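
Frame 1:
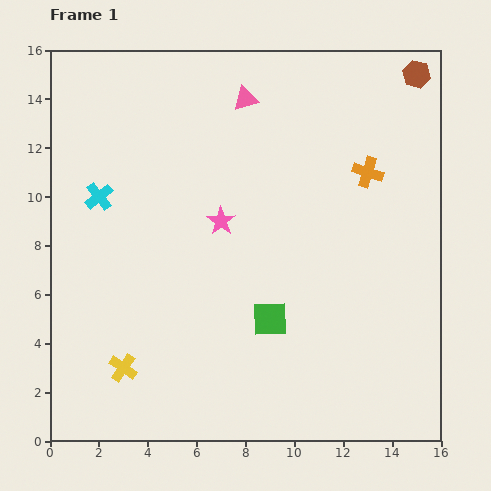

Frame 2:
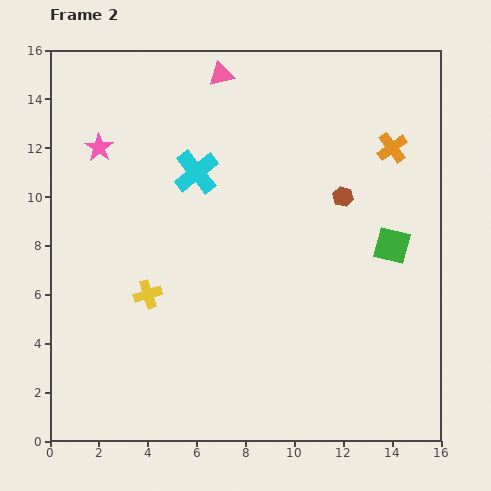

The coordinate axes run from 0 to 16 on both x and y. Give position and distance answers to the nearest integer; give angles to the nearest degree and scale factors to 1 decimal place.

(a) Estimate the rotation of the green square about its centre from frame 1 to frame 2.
16° clockwise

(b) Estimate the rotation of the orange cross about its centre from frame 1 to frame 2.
36° clockwise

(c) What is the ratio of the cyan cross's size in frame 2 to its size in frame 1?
1.6×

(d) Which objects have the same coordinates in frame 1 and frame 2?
none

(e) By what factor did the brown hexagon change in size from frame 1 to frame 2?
0.7×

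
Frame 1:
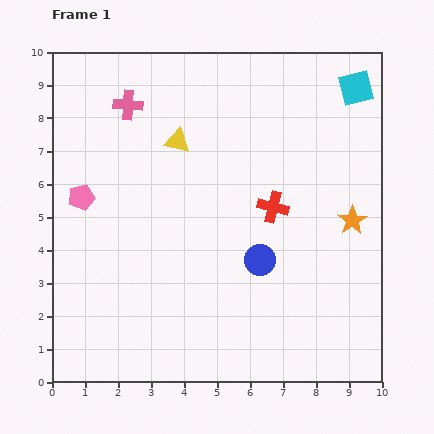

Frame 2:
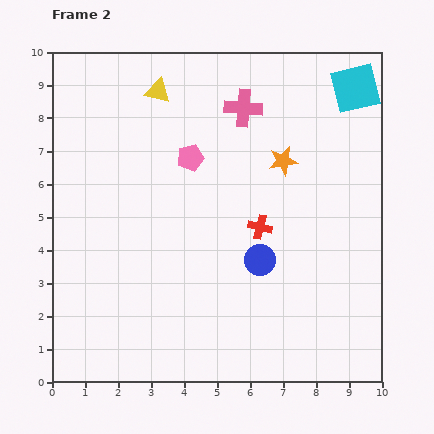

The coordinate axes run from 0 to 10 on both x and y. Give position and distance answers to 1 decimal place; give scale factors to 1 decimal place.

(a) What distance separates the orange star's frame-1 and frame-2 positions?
2.8

The orange star moved from (9.1, 4.9) to (7.0, 6.7), a distance of √(2.1² + 1.8²) ≈ 2.8.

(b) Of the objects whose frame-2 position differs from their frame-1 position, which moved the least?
the red cross

(moved 0.7)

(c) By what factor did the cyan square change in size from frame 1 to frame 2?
1.4×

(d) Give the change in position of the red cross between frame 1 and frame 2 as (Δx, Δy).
(-0.4, -0.6)

The red cross was at (6.7, 5.3) in frame 1 and (6.3, 4.7) in frame 2.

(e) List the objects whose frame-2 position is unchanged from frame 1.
the cyan square, the blue circle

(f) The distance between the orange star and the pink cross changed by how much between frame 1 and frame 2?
-5.6

Distance in frame 1: 7.6. Distance in frame 2: 2.0.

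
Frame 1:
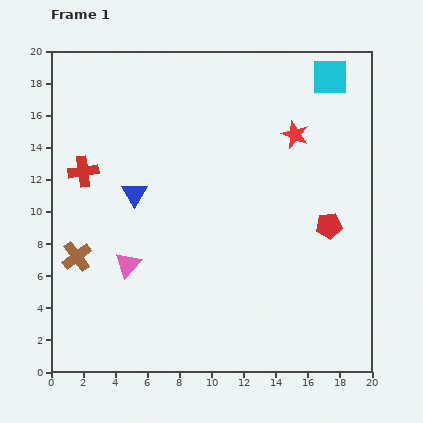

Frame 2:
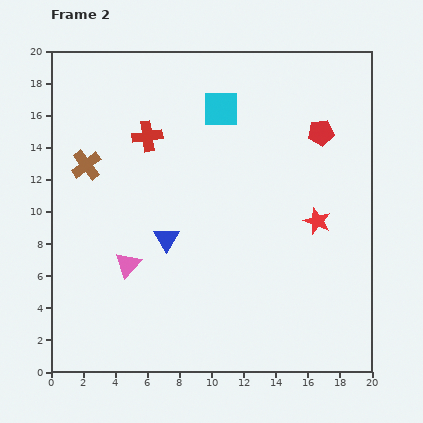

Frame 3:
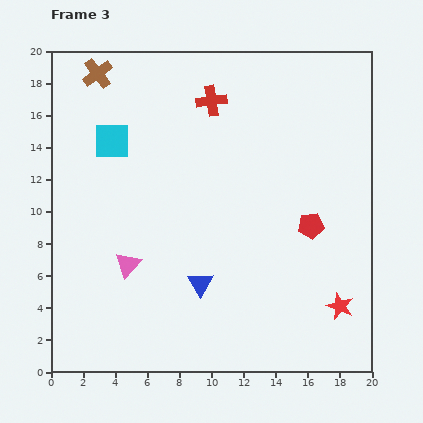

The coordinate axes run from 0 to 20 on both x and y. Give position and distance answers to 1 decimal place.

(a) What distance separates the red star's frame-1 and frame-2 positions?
5.6

The red star moved from (15.2, 14.8) to (16.6, 9.4), a distance of √(1.4² + 5.4²) ≈ 5.6.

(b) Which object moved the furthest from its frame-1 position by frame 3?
the cyan square

(moved 14.2; next 11.5)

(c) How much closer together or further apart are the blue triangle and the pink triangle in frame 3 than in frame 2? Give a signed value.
+1.8

Distance in frame 2: 2.9. Distance in frame 3: 4.7.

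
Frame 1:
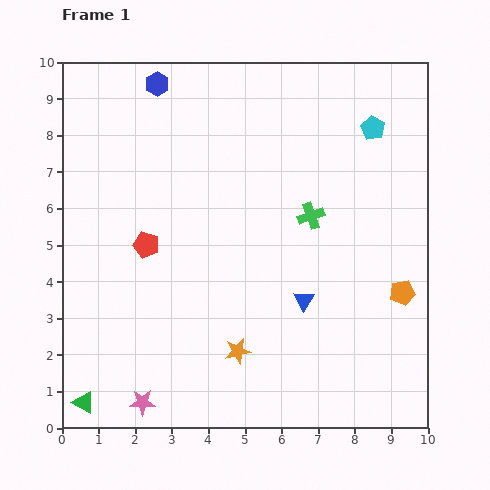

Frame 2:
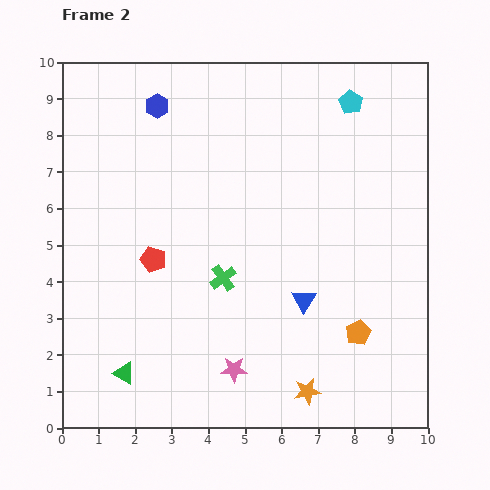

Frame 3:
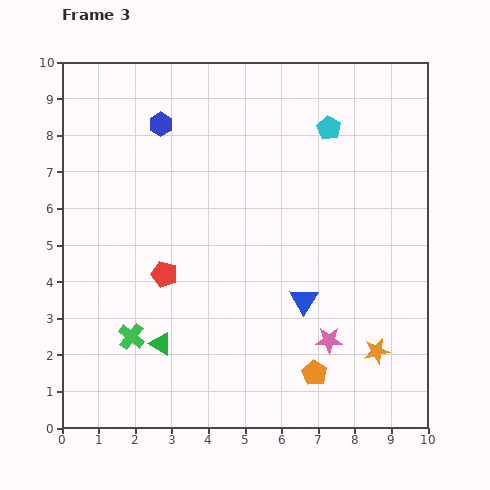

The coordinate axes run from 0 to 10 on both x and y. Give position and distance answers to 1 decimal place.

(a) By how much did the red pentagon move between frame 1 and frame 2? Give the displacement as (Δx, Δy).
(0.2, -0.4)

The red pentagon was at (2.3, 5.0) in frame 1 and (2.5, 4.6) in frame 2.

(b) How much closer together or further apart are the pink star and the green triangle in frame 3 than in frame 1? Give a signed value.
+3.0

Distance in frame 1: 1.6. Distance in frame 3: 4.6.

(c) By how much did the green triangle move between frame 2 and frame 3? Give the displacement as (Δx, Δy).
(1.0, 0.8)

The green triangle was at (1.7, 1.5) in frame 2 and (2.7, 2.3) in frame 3.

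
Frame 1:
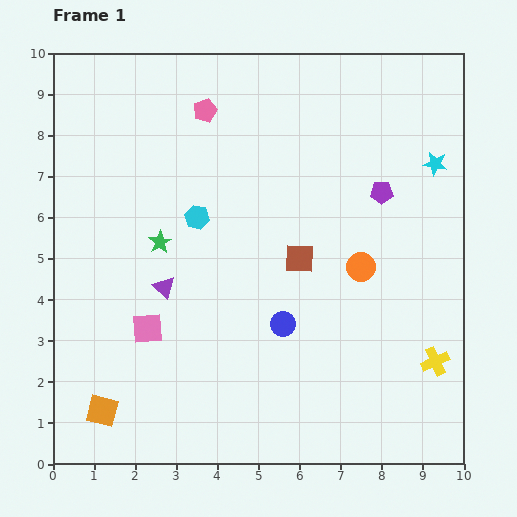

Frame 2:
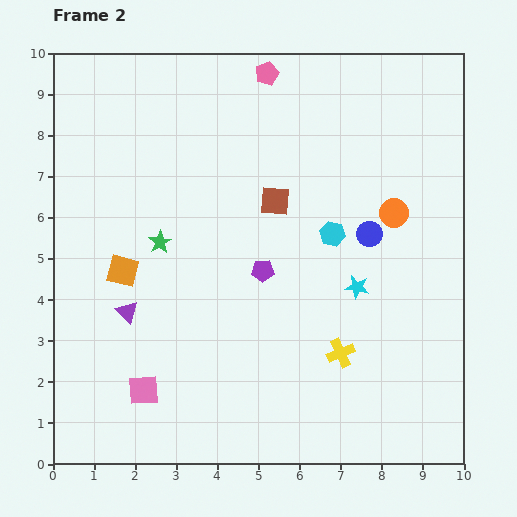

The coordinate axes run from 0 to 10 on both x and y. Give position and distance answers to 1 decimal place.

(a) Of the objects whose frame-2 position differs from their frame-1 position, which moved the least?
the purple triangle

(moved 1.1)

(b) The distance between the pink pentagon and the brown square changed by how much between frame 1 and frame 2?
-1.2

Distance in frame 1: 4.3. Distance in frame 2: 3.1.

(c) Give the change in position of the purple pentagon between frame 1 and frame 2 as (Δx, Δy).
(-2.9, -1.9)

The purple pentagon was at (8.0, 6.6) in frame 1 and (5.1, 4.7) in frame 2.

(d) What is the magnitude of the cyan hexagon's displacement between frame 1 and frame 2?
3.3

The cyan hexagon moved from (3.5, 6.0) to (6.8, 5.6), a distance of √(3.3² + 0.4²) ≈ 3.3.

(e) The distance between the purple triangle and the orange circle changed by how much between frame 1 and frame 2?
+2.1

Distance in frame 1: 4.8. Distance in frame 2: 6.9.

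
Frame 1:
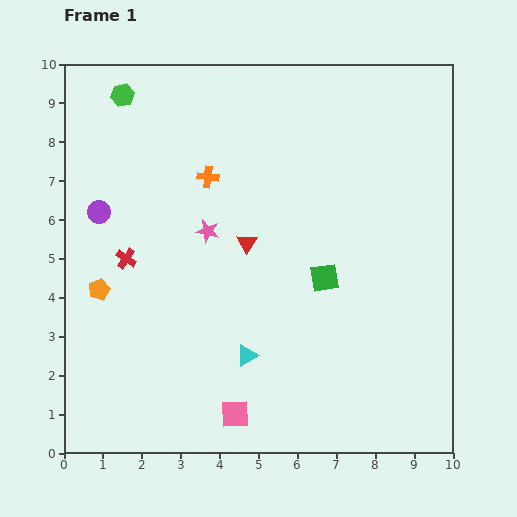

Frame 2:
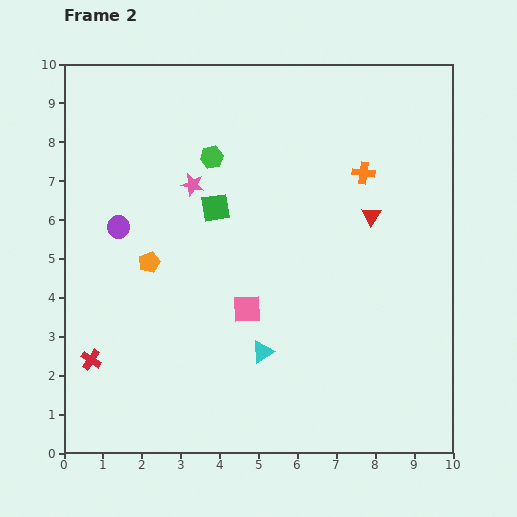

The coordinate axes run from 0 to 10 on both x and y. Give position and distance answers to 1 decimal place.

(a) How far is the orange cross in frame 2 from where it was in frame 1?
4.0

The orange cross moved from (3.7, 7.1) to (7.7, 7.2), a distance of √(4.0² + 0.1²) ≈ 4.0.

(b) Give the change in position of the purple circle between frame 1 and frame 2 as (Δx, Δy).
(0.5, -0.4)

The purple circle was at (0.9, 6.2) in frame 1 and (1.4, 5.8) in frame 2.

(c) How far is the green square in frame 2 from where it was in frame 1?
3.3

The green square moved from (6.7, 4.5) to (3.9, 6.3), a distance of √(2.8² + 1.8²) ≈ 3.3.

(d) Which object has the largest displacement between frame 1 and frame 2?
the orange cross

(moved 4.0; next 3.3)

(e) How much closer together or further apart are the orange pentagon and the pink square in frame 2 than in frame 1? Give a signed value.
-1.9

Distance in frame 1: 4.7. Distance in frame 2: 2.8.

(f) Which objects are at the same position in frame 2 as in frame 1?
none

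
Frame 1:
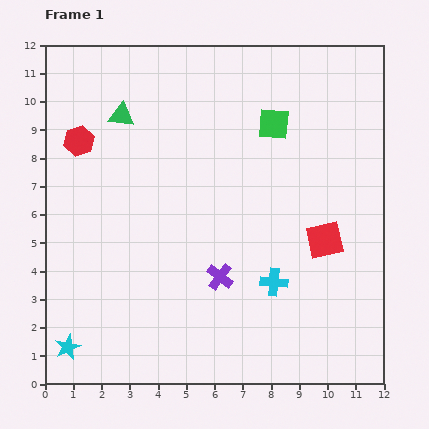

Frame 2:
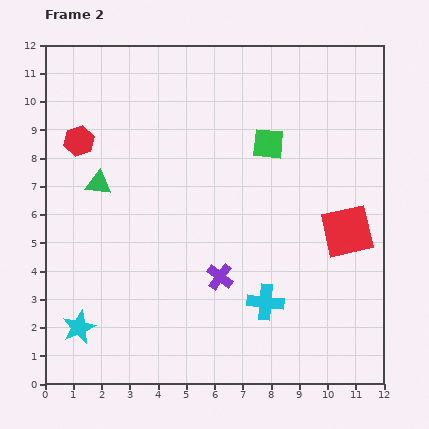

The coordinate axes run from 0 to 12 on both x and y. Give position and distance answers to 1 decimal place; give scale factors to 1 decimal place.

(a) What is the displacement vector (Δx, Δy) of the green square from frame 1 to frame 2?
(-0.2, -0.7)

The green square was at (8.1, 9.2) in frame 1 and (7.9, 8.5) in frame 2.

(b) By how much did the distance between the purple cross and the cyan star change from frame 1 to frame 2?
-0.7

Distance in frame 1: 6.0. Distance in frame 2: 5.3.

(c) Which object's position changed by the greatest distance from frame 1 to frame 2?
the green triangle

(moved 2.5; next 0.9)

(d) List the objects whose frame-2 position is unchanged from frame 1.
the red hexagon, the purple cross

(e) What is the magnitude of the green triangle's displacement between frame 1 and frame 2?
2.5

The green triangle moved from (2.7, 9.5) to (1.9, 7.1), a distance of √(0.8² + 2.4²) ≈ 2.5.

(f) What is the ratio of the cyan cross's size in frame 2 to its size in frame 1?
1.3×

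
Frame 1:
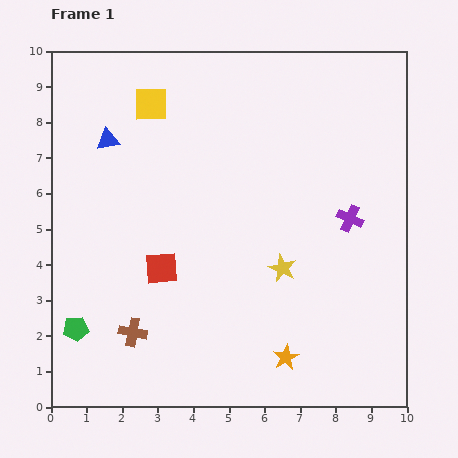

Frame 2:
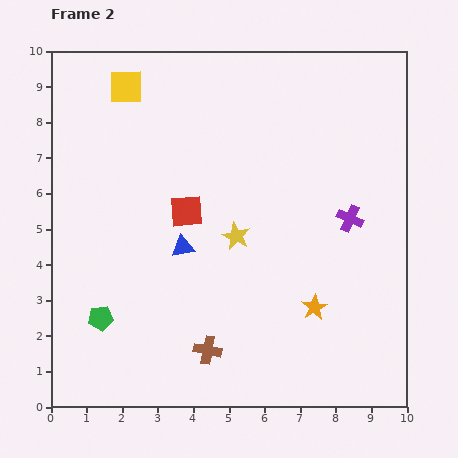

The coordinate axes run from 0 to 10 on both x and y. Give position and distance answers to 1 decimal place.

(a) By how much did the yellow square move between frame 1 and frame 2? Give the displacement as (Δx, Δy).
(-0.7, 0.5)

The yellow square was at (2.8, 8.5) in frame 1 and (2.1, 9.0) in frame 2.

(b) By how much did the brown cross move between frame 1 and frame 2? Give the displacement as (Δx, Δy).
(2.1, -0.5)

The brown cross was at (2.3, 2.1) in frame 1 and (4.4, 1.6) in frame 2.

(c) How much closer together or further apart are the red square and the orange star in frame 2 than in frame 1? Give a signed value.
+0.2

Distance in frame 1: 4.3. Distance in frame 2: 4.5.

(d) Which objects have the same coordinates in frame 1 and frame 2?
the purple cross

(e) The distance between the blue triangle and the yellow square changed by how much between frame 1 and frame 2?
+3.2

Distance in frame 1: 1.6. Distance in frame 2: 4.8.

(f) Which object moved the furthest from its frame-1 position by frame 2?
the blue triangle

(moved 3.7; next 2.2)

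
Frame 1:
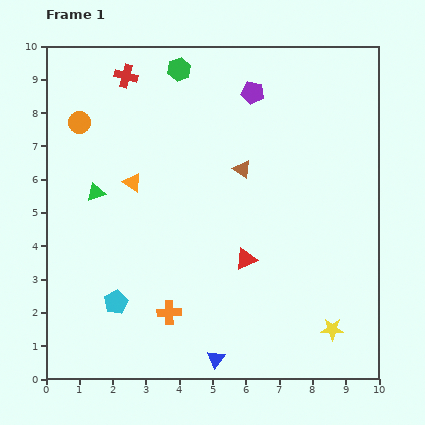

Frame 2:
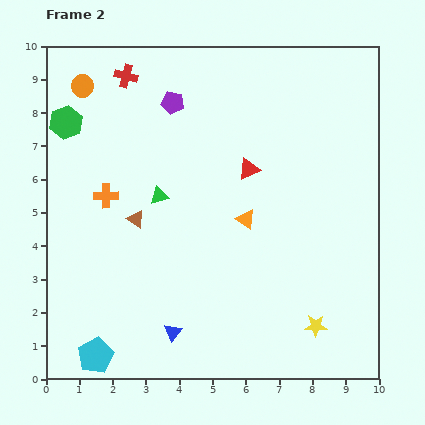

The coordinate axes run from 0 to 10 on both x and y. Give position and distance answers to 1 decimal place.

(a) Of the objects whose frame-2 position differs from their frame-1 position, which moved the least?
the yellow star

(moved 0.5)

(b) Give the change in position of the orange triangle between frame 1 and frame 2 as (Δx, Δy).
(3.4, -1.1)

The orange triangle was at (2.6, 5.9) in frame 1 and (6.0, 4.8) in frame 2.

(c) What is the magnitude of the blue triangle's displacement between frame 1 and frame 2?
1.5

The blue triangle moved from (5.1, 0.6) to (3.8, 1.4), a distance of √(1.3² + 0.8²) ≈ 1.5.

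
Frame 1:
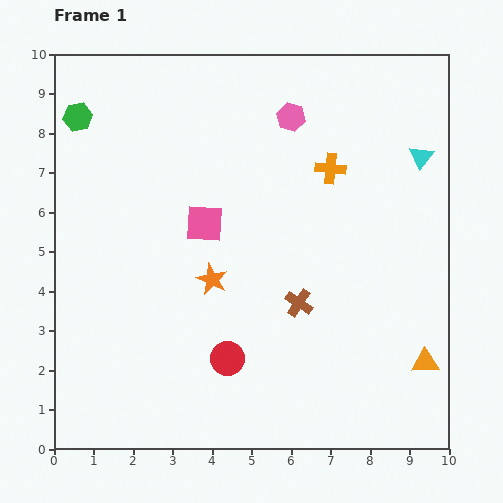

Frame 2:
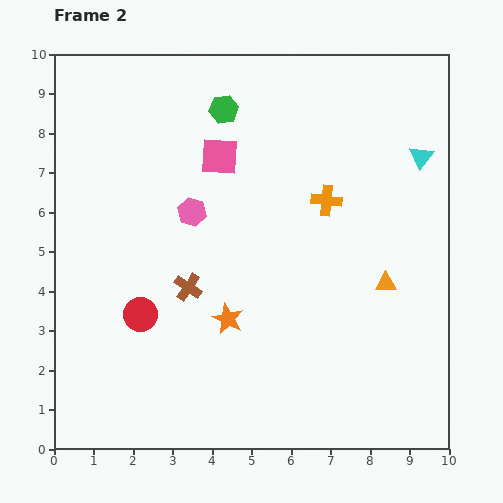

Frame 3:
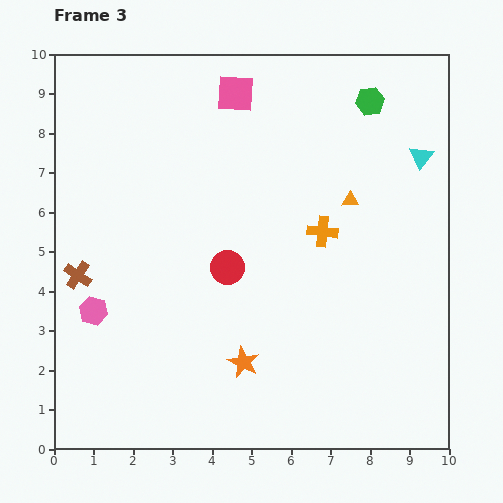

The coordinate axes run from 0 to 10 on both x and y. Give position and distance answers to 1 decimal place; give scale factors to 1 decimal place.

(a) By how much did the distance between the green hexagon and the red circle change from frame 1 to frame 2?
-1.6

Distance in frame 1: 7.2. Distance in frame 2: 5.6.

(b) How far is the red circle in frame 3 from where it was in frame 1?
2.3

The red circle moved from (4.4, 2.3) to (4.4, 4.6), a distance of √(0.0² + 2.3²) ≈ 2.3.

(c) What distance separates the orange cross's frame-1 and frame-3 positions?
1.6

The orange cross moved from (7.0, 7.1) to (6.8, 5.5), a distance of √(0.2² + 1.6²) ≈ 1.6.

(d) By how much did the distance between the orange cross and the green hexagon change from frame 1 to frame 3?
-3.0

Distance in frame 1: 6.5. Distance in frame 3: 3.5.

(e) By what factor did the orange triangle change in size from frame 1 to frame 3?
0.6×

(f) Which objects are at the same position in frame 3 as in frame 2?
the cyan triangle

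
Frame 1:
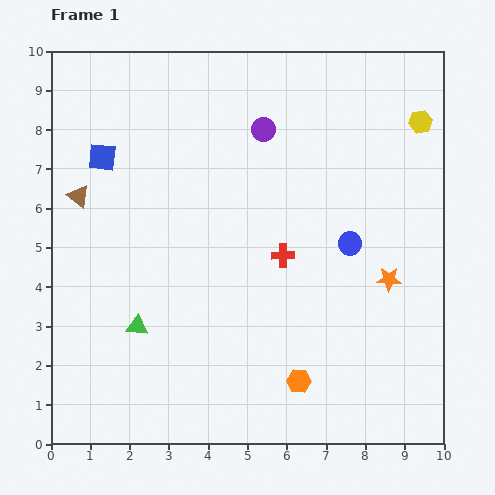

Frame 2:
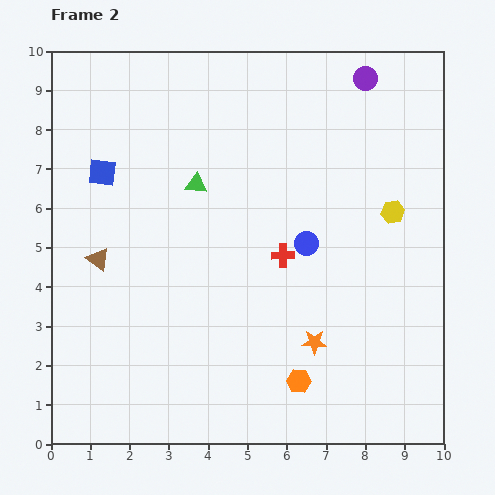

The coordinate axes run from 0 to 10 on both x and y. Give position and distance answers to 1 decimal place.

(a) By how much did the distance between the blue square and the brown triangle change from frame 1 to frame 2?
+1.0

Distance in frame 1: 1.2. Distance in frame 2: 2.2.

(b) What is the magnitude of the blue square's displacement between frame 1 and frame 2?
0.4

The blue square moved from (1.3, 7.3) to (1.3, 6.9), a distance of √(0.0² + 0.4²) ≈ 0.4.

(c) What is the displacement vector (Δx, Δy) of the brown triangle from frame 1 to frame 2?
(0.5, -1.6)

The brown triangle was at (0.7, 6.3) in frame 1 and (1.2, 4.7) in frame 2.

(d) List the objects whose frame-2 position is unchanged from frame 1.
the red cross, the orange hexagon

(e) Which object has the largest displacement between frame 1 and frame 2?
the green triangle

(moved 3.9; next 2.9)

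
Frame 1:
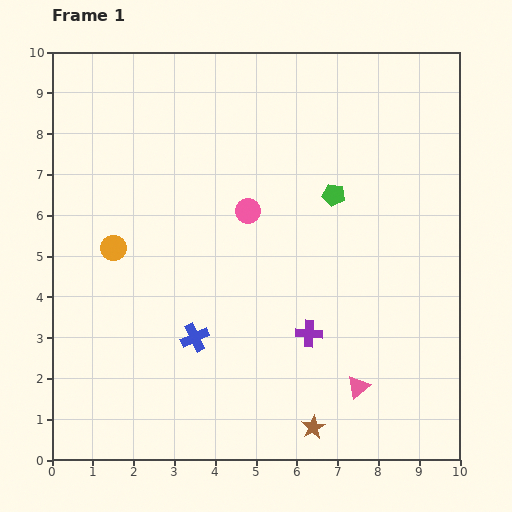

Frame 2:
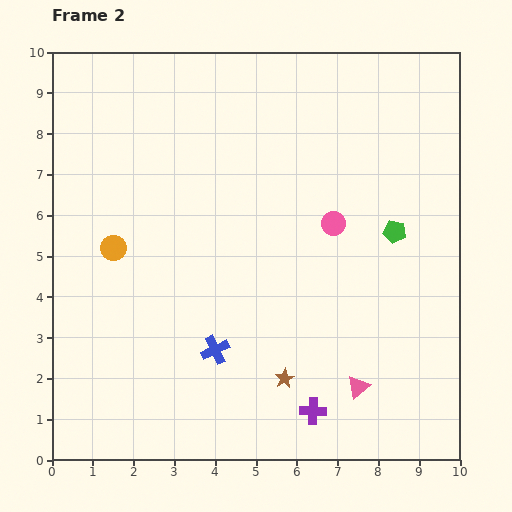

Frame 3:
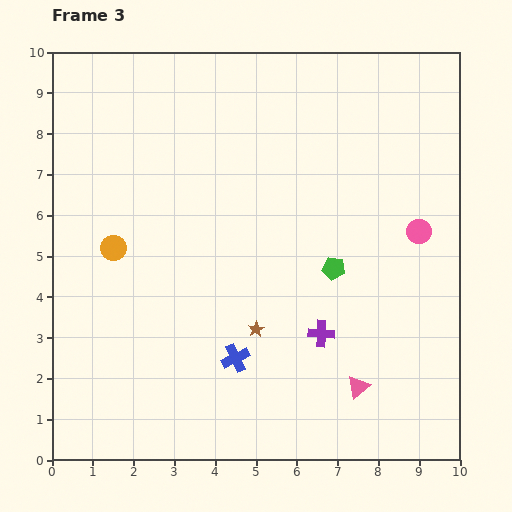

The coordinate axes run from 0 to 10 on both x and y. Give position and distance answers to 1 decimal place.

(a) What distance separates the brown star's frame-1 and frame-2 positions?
1.4

The brown star moved from (6.4, 0.8) to (5.7, 2.0), a distance of √(0.7² + 1.2²) ≈ 1.4.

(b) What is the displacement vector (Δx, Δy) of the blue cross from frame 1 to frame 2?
(0.5, -0.3)

The blue cross was at (3.5, 3.0) in frame 1 and (4.0, 2.7) in frame 2.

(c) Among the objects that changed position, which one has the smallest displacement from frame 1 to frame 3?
the purple cross

(moved 0.3)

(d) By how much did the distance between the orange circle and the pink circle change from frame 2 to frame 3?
+2.1

Distance in frame 2: 5.4. Distance in frame 3: 7.5.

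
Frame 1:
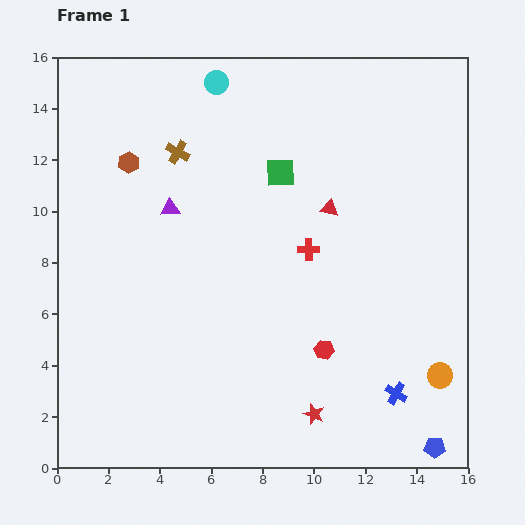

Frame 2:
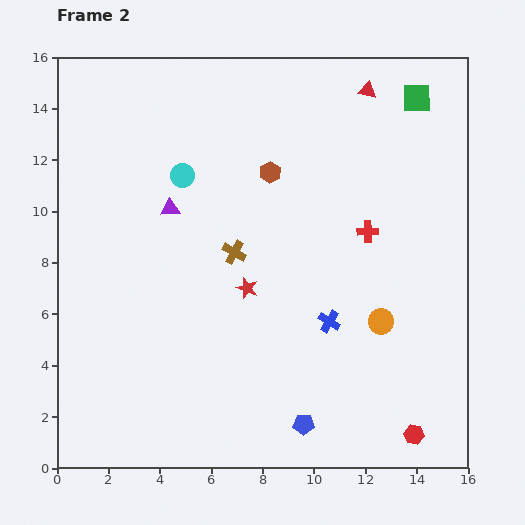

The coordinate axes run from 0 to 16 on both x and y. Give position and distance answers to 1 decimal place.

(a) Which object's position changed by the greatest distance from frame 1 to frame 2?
the green square

(moved 6.0; next 5.5)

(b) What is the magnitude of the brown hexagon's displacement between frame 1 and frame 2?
5.5

The brown hexagon moved from (2.8, 11.9) to (8.3, 11.5), a distance of √(5.5² + 0.4²) ≈ 5.5.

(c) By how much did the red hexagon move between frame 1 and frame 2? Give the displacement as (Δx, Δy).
(3.5, -3.3)

The red hexagon was at (10.4, 4.6) in frame 1 and (13.9, 1.3) in frame 2.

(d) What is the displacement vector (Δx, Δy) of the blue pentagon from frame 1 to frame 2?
(-5.1, 0.9)

The blue pentagon was at (14.7, 0.8) in frame 1 and (9.6, 1.7) in frame 2.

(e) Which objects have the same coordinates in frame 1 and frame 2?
the purple triangle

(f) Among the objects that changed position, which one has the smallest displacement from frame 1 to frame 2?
the red cross

(moved 2.4)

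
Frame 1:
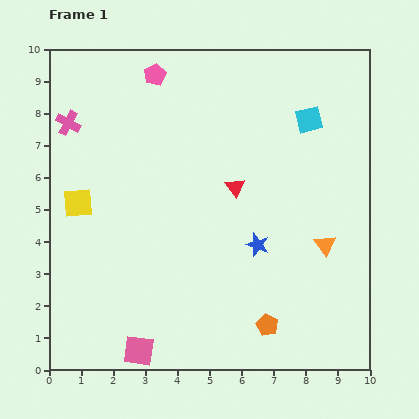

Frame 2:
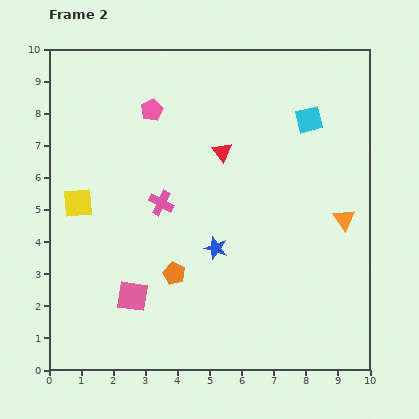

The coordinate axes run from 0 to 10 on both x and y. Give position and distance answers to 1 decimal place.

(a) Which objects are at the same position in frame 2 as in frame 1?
the cyan square, the yellow square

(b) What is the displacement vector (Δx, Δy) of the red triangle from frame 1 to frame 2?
(-0.4, 1.1)

The red triangle was at (5.8, 5.7) in frame 1 and (5.4, 6.8) in frame 2.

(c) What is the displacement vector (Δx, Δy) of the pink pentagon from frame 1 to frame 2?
(-0.1, -1.1)

The pink pentagon was at (3.3, 9.2) in frame 1 and (3.2, 8.1) in frame 2.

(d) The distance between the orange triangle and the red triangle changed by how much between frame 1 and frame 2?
+1.0

Distance in frame 1: 3.3. Distance in frame 2: 4.3.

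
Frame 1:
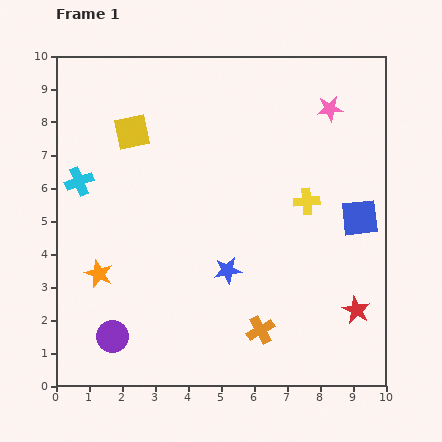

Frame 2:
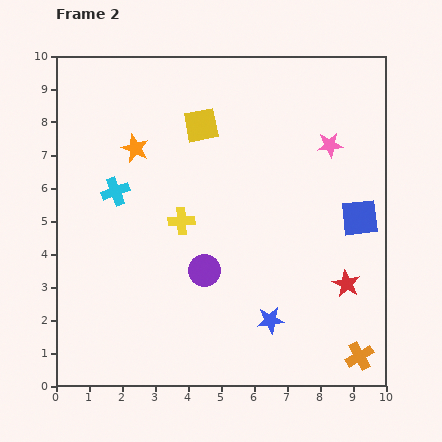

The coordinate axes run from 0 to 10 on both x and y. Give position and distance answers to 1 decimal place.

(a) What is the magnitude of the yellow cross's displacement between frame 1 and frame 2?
3.8

The yellow cross moved from (7.6, 5.6) to (3.8, 5.0), a distance of √(3.8² + 0.6²) ≈ 3.8.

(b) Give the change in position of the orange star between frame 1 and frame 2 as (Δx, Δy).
(1.1, 3.8)

The orange star was at (1.3, 3.4) in frame 1 and (2.4, 7.2) in frame 2.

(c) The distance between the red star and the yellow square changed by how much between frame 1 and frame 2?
-2.2

Distance in frame 1: 8.7. Distance in frame 2: 6.5.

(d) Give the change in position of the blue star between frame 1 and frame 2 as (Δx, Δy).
(1.3, -1.5)

The blue star was at (5.2, 3.5) in frame 1 and (6.5, 2.0) in frame 2.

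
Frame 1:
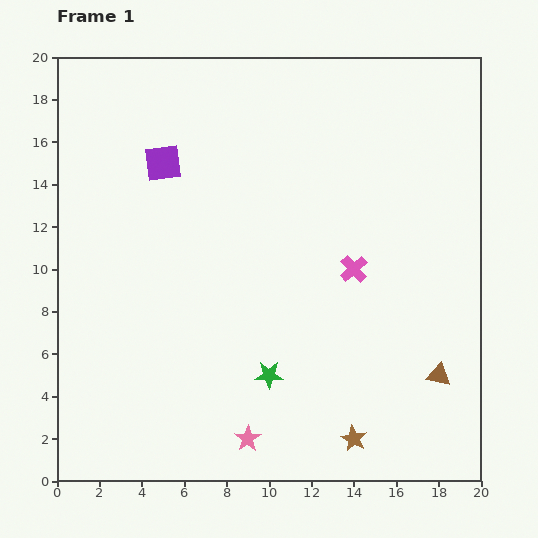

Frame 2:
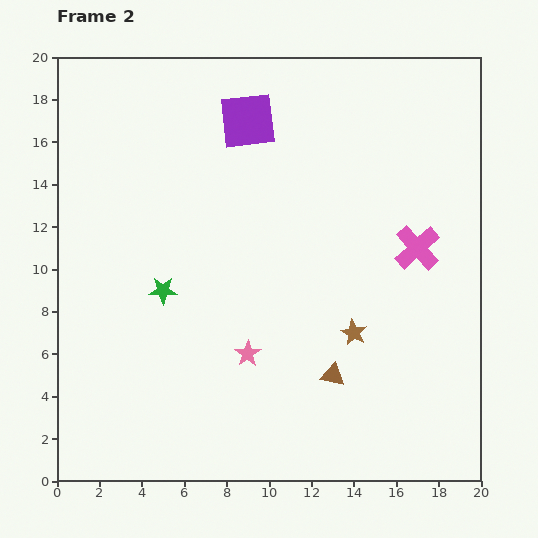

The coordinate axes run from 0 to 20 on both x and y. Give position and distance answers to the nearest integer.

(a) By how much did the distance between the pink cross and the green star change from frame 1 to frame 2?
+6

Distance in frame 1: 6. Distance in frame 2: 12.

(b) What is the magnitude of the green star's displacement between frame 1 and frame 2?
6

The green star moved from (10, 5) to (5, 9), a distance of √(5² + 4²) ≈ 6.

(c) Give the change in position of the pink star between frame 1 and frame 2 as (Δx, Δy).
(0, 4)

The pink star was at (9, 2) in frame 1 and (9, 6) in frame 2.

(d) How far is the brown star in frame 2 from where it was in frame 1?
5

The brown star moved from (14, 2) to (14, 7), a distance of √(0² + 5²) ≈ 5.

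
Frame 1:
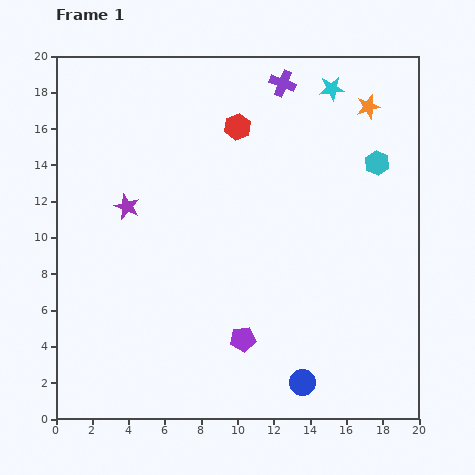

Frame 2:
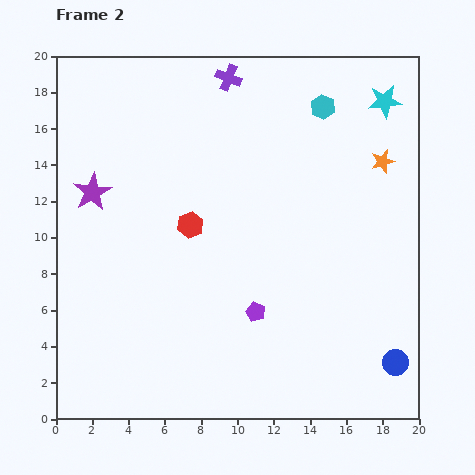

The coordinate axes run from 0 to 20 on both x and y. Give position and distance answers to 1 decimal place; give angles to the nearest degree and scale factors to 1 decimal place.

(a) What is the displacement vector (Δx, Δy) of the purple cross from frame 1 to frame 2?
(-3.0, 0.3)

The purple cross was at (12.5, 18.5) in frame 1 and (9.5, 18.8) in frame 2.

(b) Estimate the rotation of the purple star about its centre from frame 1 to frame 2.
21° clockwise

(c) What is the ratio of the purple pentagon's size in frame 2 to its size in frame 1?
0.8×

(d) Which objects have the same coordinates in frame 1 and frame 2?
none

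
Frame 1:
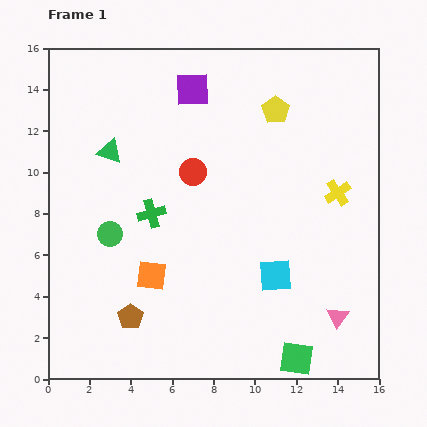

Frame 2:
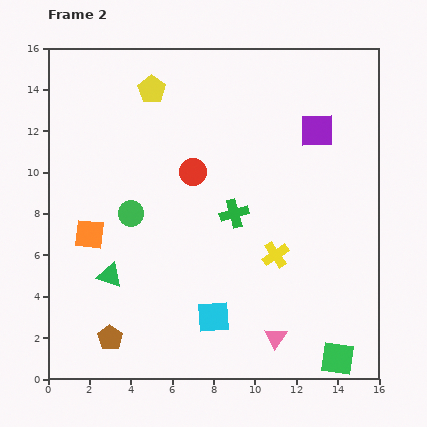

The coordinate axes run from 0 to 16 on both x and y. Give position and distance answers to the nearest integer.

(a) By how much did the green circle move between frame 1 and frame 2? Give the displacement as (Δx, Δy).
(1, 1)

The green circle was at (3, 7) in frame 1 and (4, 8) in frame 2.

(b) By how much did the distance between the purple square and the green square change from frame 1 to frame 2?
-3

Distance in frame 1: 14. Distance in frame 2: 11.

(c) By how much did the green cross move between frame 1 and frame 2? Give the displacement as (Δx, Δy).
(4, 0)

The green cross was at (5, 8) in frame 1 and (9, 8) in frame 2.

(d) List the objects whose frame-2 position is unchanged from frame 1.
the red circle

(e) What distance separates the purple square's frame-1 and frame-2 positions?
6

The purple square moved from (7, 14) to (13, 12), a distance of √(6² + 2²) ≈ 6.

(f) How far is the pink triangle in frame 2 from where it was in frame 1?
3

The pink triangle moved from (14, 3) to (11, 2), a distance of √(3² + 1²) ≈ 3.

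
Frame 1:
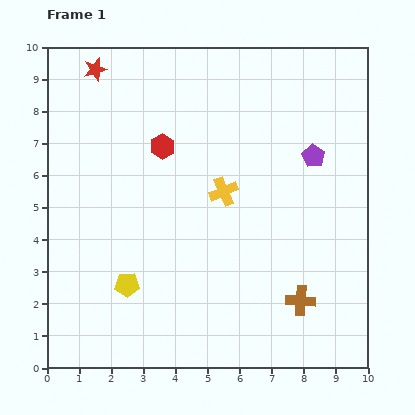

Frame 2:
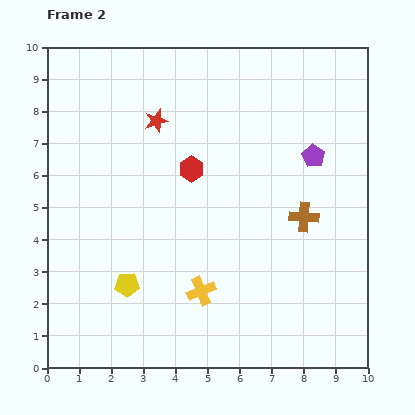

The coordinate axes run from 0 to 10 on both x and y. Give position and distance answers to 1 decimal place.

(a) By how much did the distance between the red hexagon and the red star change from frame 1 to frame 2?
-1.3

Distance in frame 1: 3.2. Distance in frame 2: 1.9.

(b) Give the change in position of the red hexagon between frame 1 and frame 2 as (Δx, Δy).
(0.9, -0.7)

The red hexagon was at (3.6, 6.9) in frame 1 and (4.5, 6.2) in frame 2.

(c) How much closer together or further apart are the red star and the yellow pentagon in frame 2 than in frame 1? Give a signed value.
-1.6

Distance in frame 1: 6.8. Distance in frame 2: 5.2.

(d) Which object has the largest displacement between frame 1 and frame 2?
the yellow cross

(moved 3.2; next 2.6)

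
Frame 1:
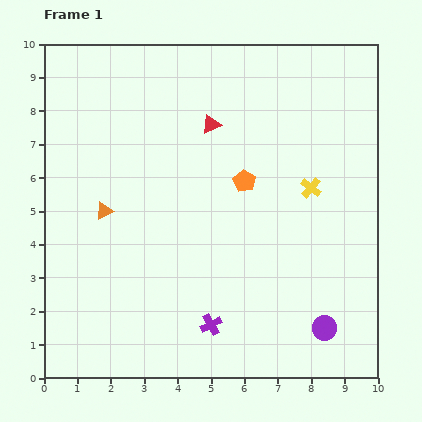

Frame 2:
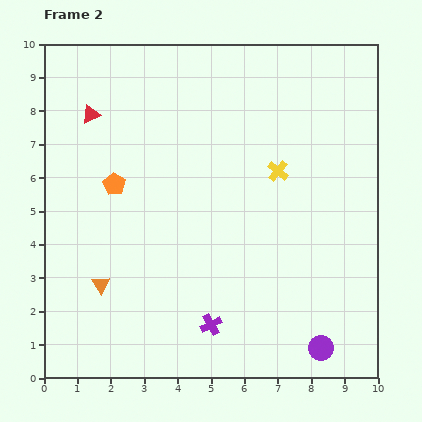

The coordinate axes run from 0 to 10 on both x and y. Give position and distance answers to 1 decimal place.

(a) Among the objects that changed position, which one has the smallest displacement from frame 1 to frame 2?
the purple circle

(moved 0.6)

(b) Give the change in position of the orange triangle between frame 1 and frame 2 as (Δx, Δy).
(-0.1, -2.2)

The orange triangle was at (1.8, 5.0) in frame 1 and (1.7, 2.8) in frame 2.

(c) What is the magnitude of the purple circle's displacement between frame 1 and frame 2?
0.6

The purple circle moved from (8.4, 1.5) to (8.3, 0.9), a distance of √(0.1² + 0.6²) ≈ 0.6.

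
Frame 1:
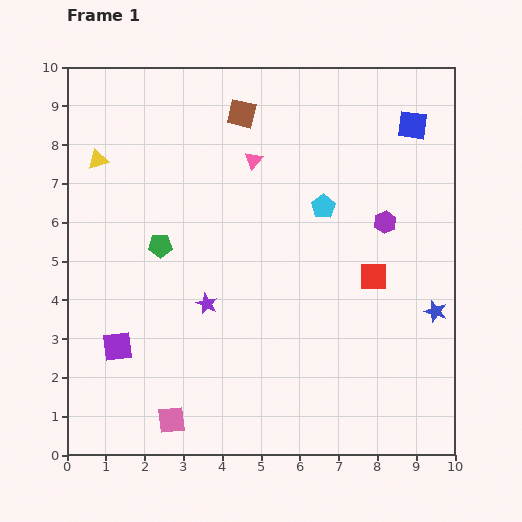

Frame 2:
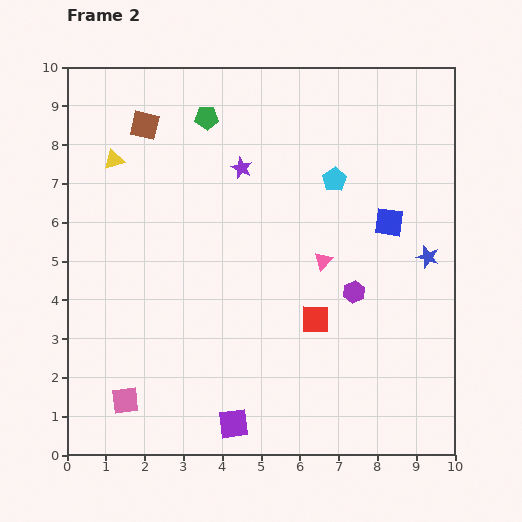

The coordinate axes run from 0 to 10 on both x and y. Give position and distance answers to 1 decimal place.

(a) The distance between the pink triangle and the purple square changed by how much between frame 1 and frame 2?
-1.1

Distance in frame 1: 5.9. Distance in frame 2: 4.8.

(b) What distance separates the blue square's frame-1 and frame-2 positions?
2.6

The blue square moved from (8.9, 8.5) to (8.3, 6.0), a distance of √(0.6² + 2.5²) ≈ 2.6.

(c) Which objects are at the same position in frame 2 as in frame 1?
none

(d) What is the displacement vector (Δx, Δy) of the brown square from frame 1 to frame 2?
(-2.5, -0.3)

The brown square was at (4.5, 8.8) in frame 1 and (2.0, 8.5) in frame 2.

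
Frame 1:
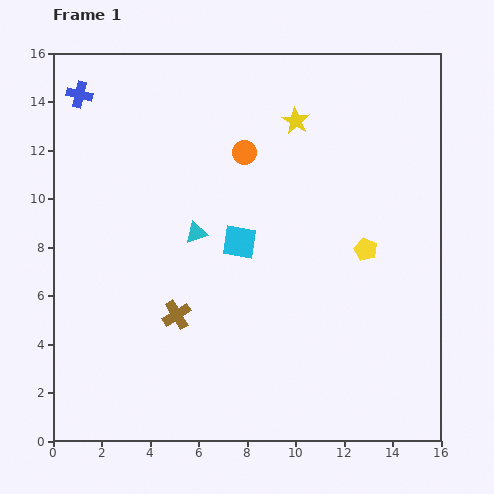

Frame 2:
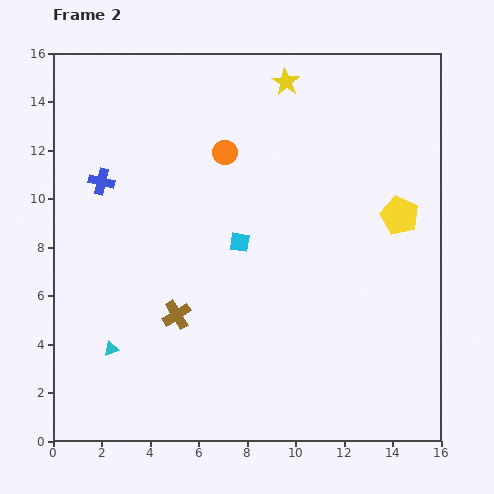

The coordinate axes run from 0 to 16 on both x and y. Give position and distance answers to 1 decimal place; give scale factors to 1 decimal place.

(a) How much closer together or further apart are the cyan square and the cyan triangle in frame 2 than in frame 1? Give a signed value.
+5.1

Distance in frame 1: 1.8. Distance in frame 2: 6.9.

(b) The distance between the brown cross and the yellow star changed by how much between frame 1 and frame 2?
+1.2

Distance in frame 1: 9.4. Distance in frame 2: 10.6.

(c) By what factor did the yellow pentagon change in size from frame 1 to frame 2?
1.7×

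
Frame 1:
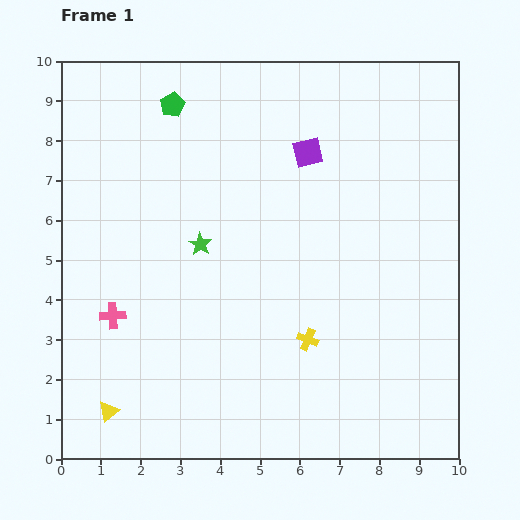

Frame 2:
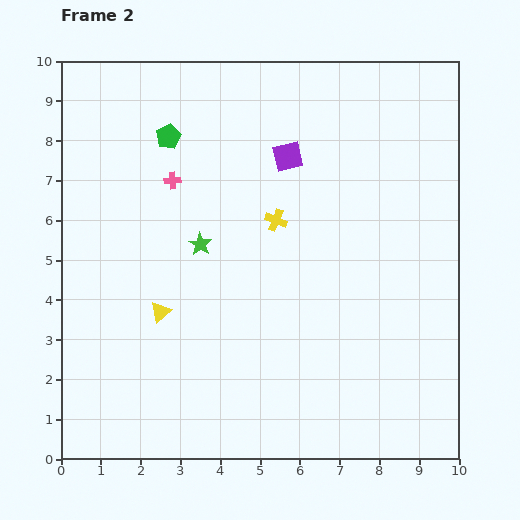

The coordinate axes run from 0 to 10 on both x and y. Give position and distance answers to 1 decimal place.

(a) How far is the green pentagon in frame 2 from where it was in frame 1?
0.8

The green pentagon moved from (2.8, 8.9) to (2.7, 8.1), a distance of √(0.1² + 0.8²) ≈ 0.8.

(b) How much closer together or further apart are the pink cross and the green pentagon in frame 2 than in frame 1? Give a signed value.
-4.4

Distance in frame 1: 5.5. Distance in frame 2: 1.1.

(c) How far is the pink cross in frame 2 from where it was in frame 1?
3.7

The pink cross moved from (1.3, 3.6) to (2.8, 7.0), a distance of √(1.5² + 3.4²) ≈ 3.7.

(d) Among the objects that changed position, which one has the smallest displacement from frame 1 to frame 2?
the purple square

(moved 0.5)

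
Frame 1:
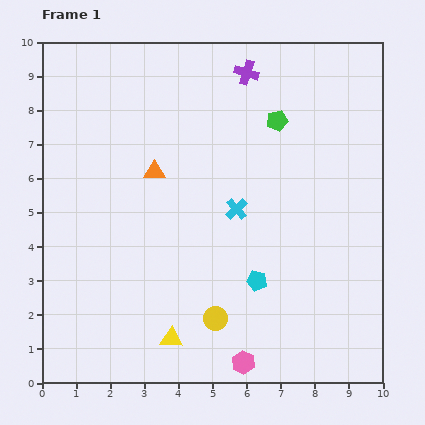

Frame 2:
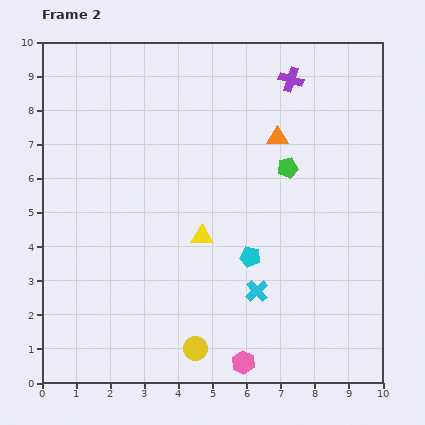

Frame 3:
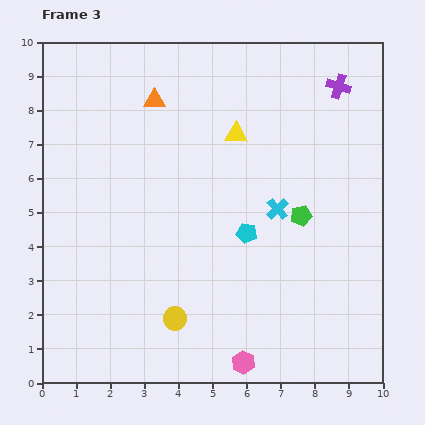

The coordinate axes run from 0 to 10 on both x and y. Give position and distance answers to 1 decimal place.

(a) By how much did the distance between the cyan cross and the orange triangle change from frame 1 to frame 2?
+1.9

Distance in frame 1: 2.6. Distance in frame 2: 4.5.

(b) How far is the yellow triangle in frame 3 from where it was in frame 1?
6.3

The yellow triangle moved from (3.8, 1.3) to (5.7, 7.3), a distance of √(1.9² + 6.0²) ≈ 6.3.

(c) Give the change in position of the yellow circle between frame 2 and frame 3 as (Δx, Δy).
(-0.6, 0.9)

The yellow circle was at (4.5, 1.0) in frame 2 and (3.9, 1.9) in frame 3.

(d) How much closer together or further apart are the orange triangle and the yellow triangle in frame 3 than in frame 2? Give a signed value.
-1.0

Distance in frame 2: 3.6. Distance in frame 3: 2.6.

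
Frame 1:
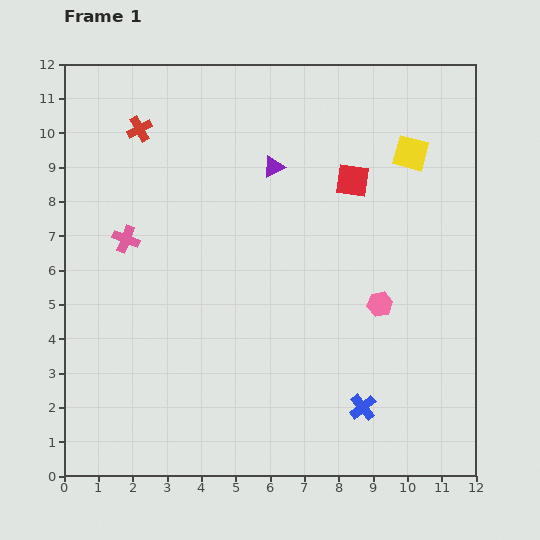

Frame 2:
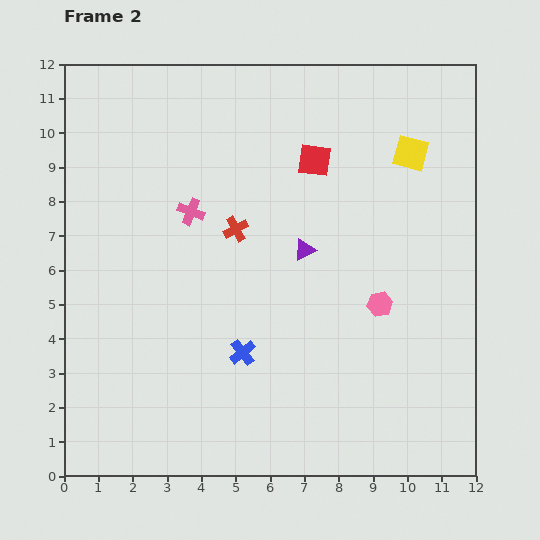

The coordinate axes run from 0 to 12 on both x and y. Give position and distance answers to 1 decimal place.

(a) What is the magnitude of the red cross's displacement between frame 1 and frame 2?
4.0

The red cross moved from (2.2, 10.1) to (5.0, 7.2), a distance of √(2.8² + 2.9²) ≈ 4.0.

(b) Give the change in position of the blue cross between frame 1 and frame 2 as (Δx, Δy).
(-3.5, 1.6)

The blue cross was at (8.7, 2.0) in frame 1 and (5.2, 3.6) in frame 2.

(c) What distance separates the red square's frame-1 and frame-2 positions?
1.3

The red square moved from (8.4, 8.6) to (7.3, 9.2), a distance of √(1.1² + 0.6²) ≈ 1.3.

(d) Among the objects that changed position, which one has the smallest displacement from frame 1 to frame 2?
the red square

(moved 1.3)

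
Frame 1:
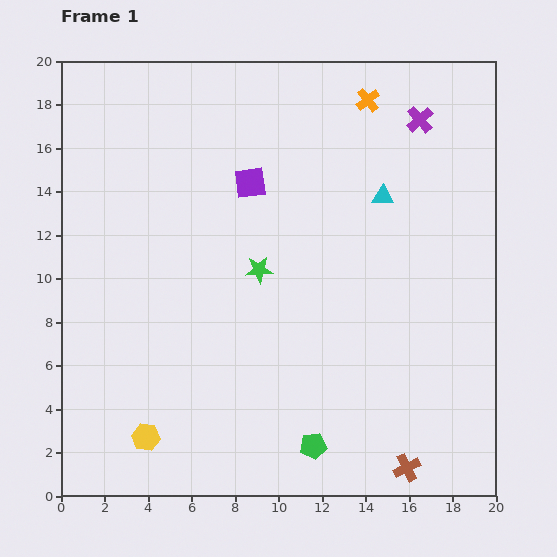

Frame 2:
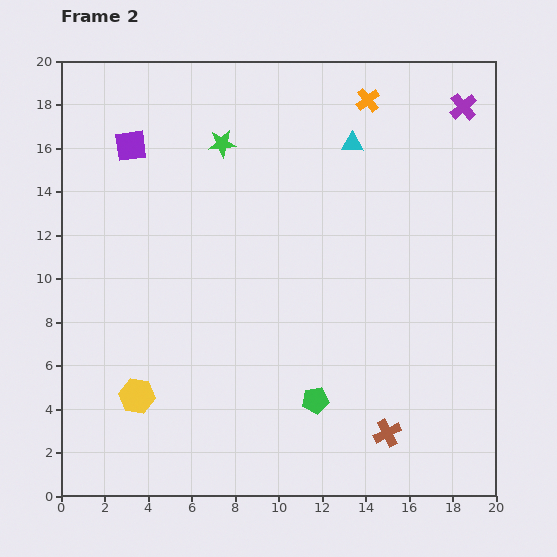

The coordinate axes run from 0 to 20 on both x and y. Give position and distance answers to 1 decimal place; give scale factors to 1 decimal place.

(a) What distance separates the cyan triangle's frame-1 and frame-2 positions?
2.8

The cyan triangle moved from (14.8, 13.8) to (13.4, 16.2), a distance of √(1.4² + 2.4²) ≈ 2.8.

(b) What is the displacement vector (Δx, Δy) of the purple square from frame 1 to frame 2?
(-5.5, 1.7)

The purple square was at (8.7, 14.4) in frame 1 and (3.2, 16.1) in frame 2.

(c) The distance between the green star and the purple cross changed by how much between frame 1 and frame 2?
+1.1

Distance in frame 1: 10.1. Distance in frame 2: 11.2.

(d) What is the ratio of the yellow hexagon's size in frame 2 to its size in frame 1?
1.3×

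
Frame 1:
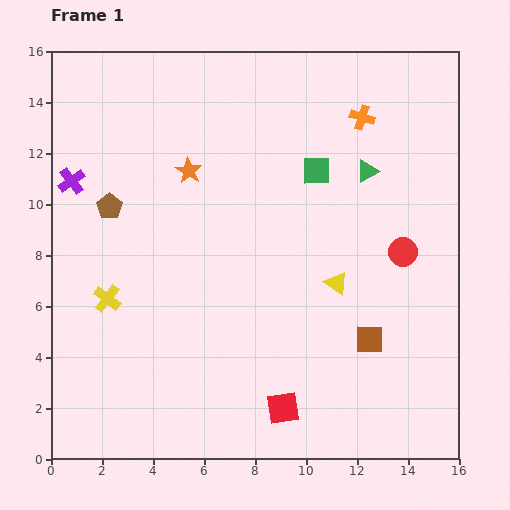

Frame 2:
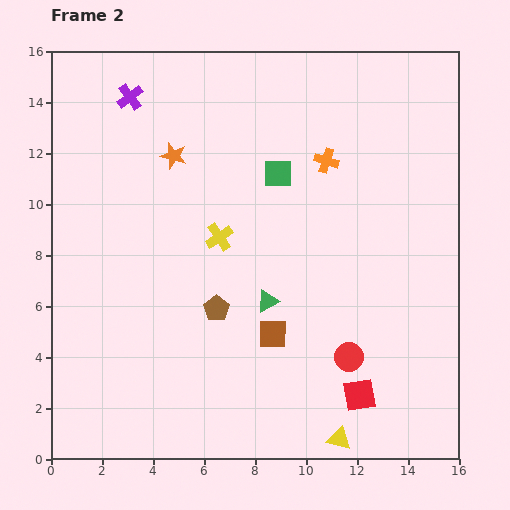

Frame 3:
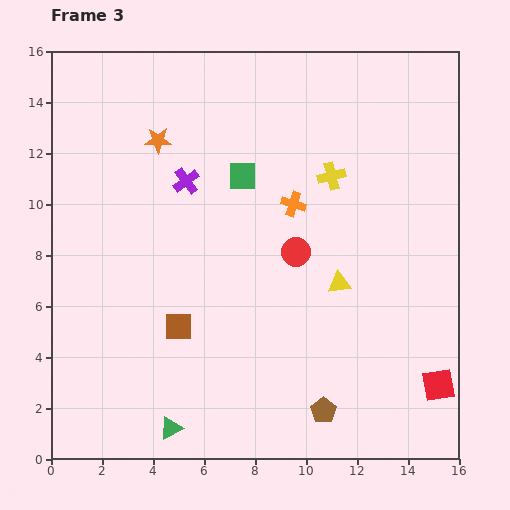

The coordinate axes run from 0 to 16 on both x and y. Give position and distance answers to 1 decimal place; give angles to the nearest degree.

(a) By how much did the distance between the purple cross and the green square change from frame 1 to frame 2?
-3.1

Distance in frame 1: 9.6. Distance in frame 2: 6.5.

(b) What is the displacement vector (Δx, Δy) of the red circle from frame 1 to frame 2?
(-2.1, -4.1)

The red circle was at (13.8, 8.1) in frame 1 and (11.7, 4.0) in frame 2.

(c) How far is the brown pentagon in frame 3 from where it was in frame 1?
11.6

The brown pentagon moved from (2.3, 9.9) to (10.7, 1.9), a distance of √(8.4² + 8.0²) ≈ 11.6.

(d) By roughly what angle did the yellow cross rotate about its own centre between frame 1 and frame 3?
39° clockwise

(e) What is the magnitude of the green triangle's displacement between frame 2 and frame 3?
6.3

The green triangle moved from (8.5, 6.2) to (4.7, 1.2), a distance of √(3.8² + 5.0²) ≈ 6.3.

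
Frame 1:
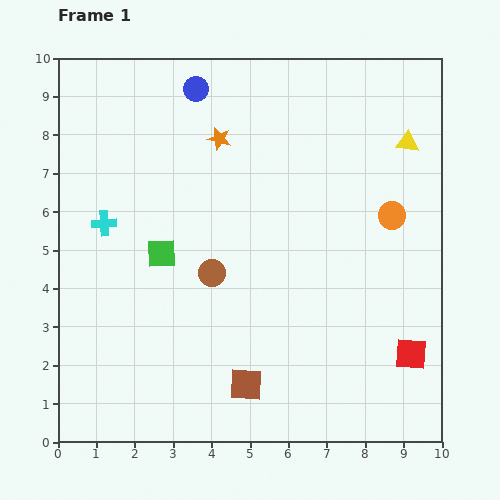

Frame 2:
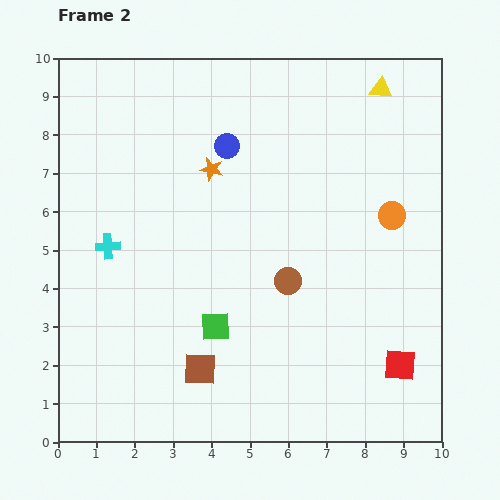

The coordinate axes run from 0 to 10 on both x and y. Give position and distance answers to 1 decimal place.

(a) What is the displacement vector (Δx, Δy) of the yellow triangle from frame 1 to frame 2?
(-0.7, 1.4)

The yellow triangle was at (9.1, 7.8) in frame 1 and (8.4, 9.2) in frame 2.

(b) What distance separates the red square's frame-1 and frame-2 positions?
0.4

The red square moved from (9.2, 2.3) to (8.9, 2.0), a distance of √(0.3² + 0.3²) ≈ 0.4.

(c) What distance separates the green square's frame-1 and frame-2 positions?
2.4

The green square moved from (2.7, 4.9) to (4.1, 3.0), a distance of √(1.4² + 1.9²) ≈ 2.4.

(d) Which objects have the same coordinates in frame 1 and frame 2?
the orange circle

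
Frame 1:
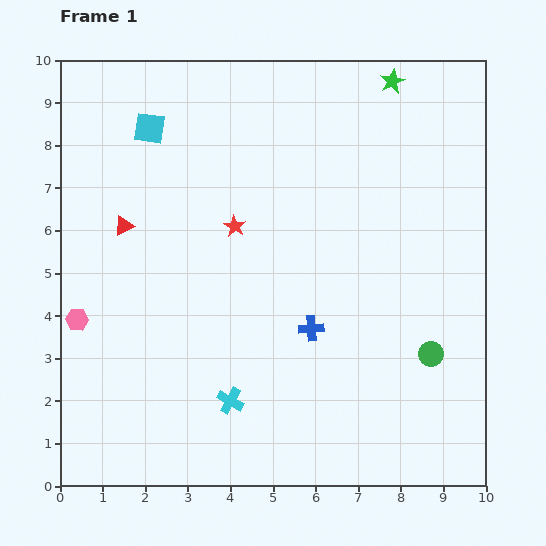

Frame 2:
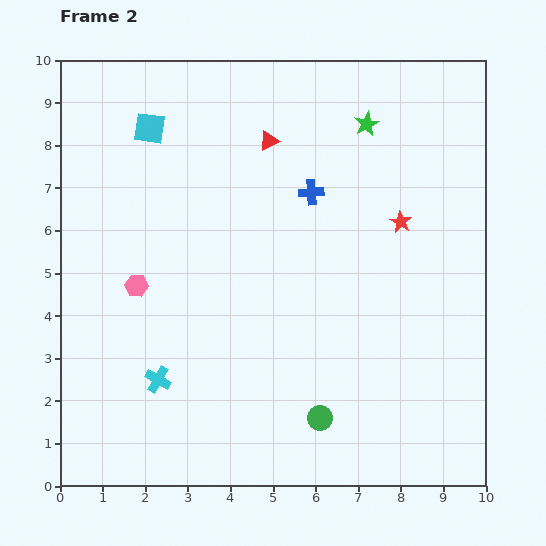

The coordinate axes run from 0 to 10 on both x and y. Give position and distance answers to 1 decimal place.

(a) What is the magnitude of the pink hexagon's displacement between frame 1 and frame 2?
1.6

The pink hexagon moved from (0.4, 3.9) to (1.8, 4.7), a distance of √(1.4² + 0.8²) ≈ 1.6.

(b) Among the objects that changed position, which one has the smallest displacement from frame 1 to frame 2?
the green star

(moved 1.2)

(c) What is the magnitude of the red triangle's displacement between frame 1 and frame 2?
3.9

The red triangle moved from (1.5, 6.1) to (4.9, 8.1), a distance of √(3.4² + 2.0²) ≈ 3.9.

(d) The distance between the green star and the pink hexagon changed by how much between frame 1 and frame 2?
-2.7

Distance in frame 1: 9.3. Distance in frame 2: 6.6.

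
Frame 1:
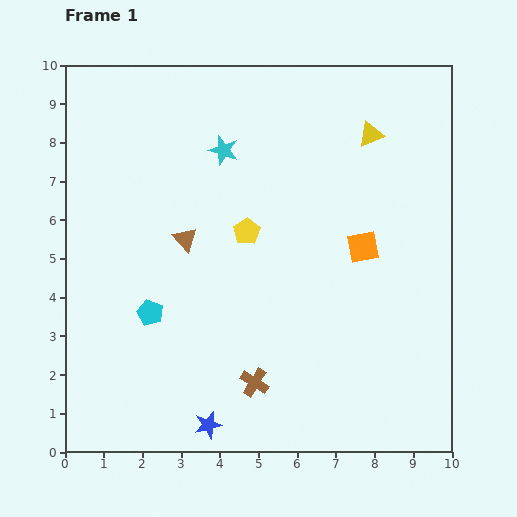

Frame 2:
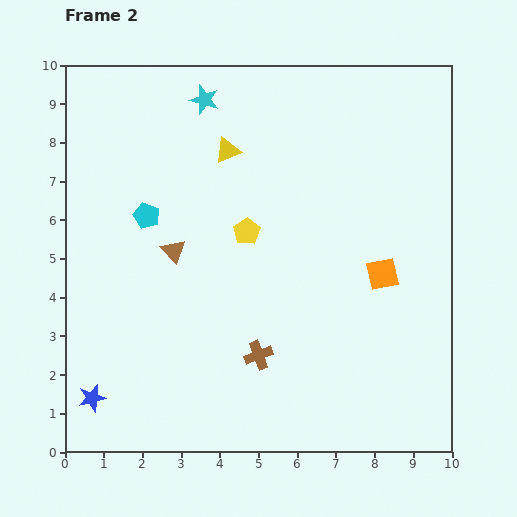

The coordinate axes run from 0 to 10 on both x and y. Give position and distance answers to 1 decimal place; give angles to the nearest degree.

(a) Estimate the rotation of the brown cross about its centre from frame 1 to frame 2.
38° clockwise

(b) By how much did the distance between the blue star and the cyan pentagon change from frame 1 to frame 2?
+1.6

Distance in frame 1: 3.3. Distance in frame 2: 4.9.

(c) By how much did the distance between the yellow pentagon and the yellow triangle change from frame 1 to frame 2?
-1.9

Distance in frame 1: 4.1. Distance in frame 2: 2.2.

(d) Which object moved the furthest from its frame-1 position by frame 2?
the yellow triangle

(moved 3.7; next 3.1)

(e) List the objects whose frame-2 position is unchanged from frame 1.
the yellow pentagon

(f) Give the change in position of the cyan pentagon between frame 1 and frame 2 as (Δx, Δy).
(-0.1, 2.5)

The cyan pentagon was at (2.2, 3.6) in frame 1 and (2.1, 6.1) in frame 2.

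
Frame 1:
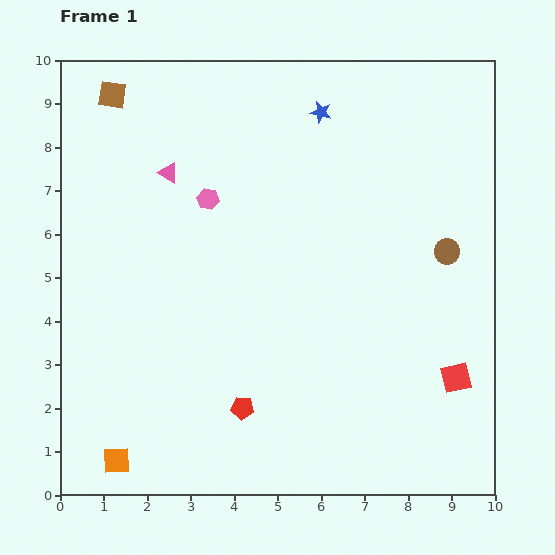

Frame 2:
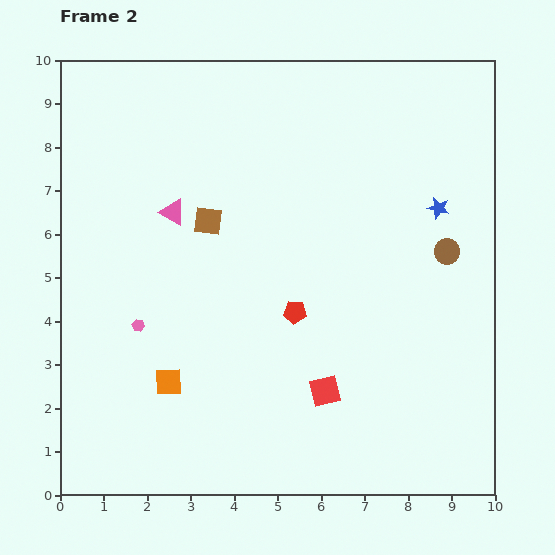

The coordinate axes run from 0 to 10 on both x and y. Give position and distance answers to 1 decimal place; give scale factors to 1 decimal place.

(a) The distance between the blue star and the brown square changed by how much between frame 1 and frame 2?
+0.5

Distance in frame 1: 4.8. Distance in frame 2: 5.3.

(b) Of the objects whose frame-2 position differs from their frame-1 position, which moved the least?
the pink triangle

(moved 0.9)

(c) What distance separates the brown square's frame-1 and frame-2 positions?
3.6

The brown square moved from (1.2, 9.2) to (3.4, 6.3), a distance of √(2.2² + 2.9²) ≈ 3.6.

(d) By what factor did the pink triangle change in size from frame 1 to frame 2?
1.3×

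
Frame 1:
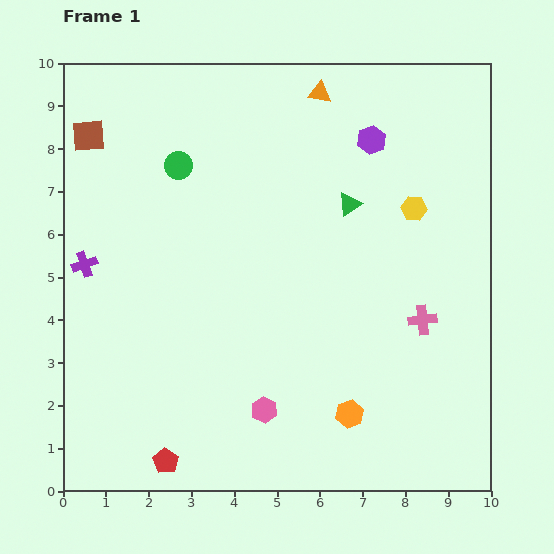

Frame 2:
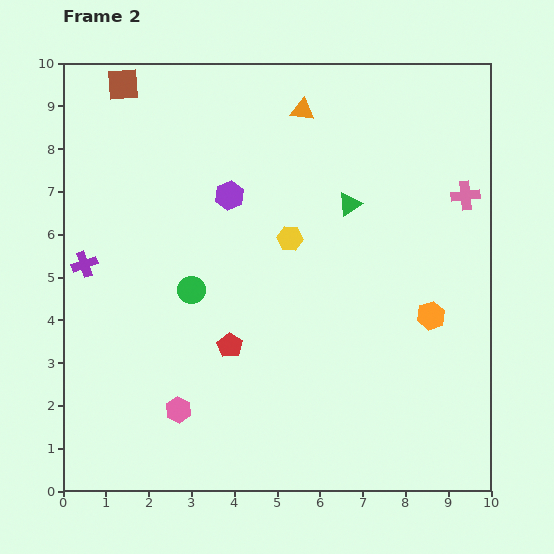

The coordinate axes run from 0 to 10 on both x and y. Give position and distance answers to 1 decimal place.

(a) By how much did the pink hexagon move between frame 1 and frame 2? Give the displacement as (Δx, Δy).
(-2.0, 0.0)

The pink hexagon was at (4.7, 1.9) in frame 1 and (2.7, 1.9) in frame 2.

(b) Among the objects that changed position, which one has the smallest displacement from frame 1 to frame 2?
the orange triangle

(moved 0.6)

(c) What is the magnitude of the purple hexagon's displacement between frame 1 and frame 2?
3.5

The purple hexagon moved from (7.2, 8.2) to (3.9, 6.9), a distance of √(3.3² + 1.3²) ≈ 3.5.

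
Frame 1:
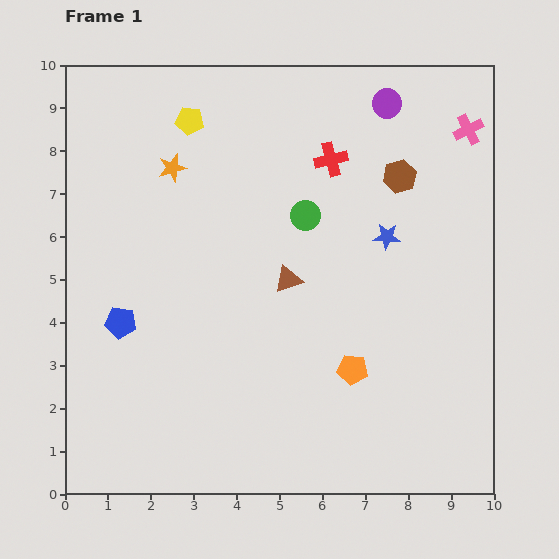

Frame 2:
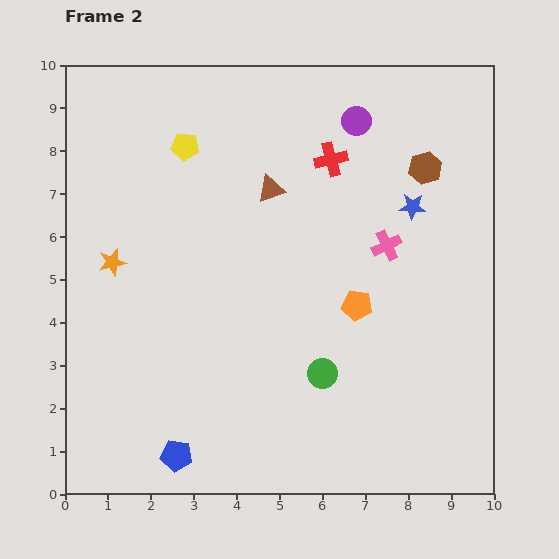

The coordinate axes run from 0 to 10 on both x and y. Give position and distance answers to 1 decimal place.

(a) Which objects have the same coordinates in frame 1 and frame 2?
the red cross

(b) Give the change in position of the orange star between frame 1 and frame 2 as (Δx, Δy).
(-1.4, -2.2)

The orange star was at (2.5, 7.6) in frame 1 and (1.1, 5.4) in frame 2.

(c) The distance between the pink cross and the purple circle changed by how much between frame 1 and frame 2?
+1.0

Distance in frame 1: 2.0. Distance in frame 2: 3.0.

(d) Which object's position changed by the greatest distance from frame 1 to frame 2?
the green circle

(moved 3.7; next 3.4)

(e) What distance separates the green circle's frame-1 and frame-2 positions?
3.7

The green circle moved from (5.6, 6.5) to (6.0, 2.8), a distance of √(0.4² + 3.7²) ≈ 3.7.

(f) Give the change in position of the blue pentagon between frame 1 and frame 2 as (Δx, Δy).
(1.3, -3.1)

The blue pentagon was at (1.3, 4.0) in frame 1 and (2.6, 0.9) in frame 2.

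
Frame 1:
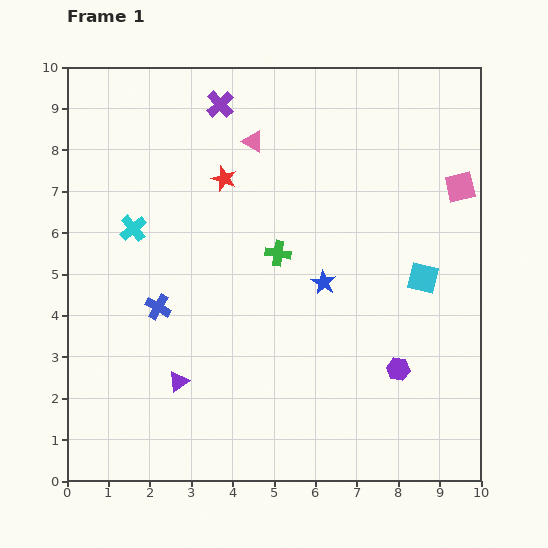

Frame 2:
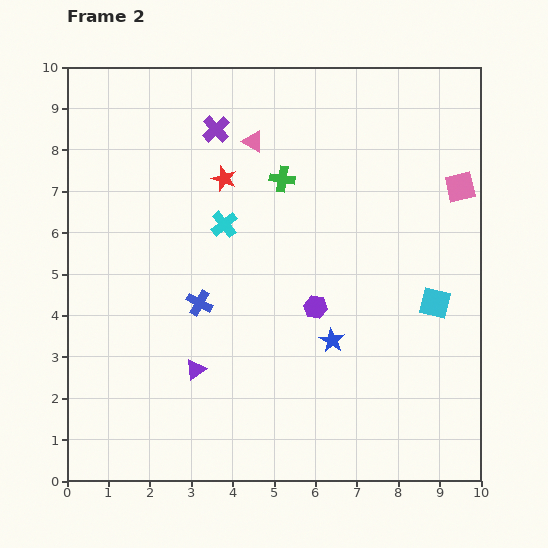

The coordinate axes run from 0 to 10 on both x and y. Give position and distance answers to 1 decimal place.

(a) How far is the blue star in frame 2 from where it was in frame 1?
1.4

The blue star moved from (6.2, 4.8) to (6.4, 3.4), a distance of √(0.2² + 1.4²) ≈ 1.4.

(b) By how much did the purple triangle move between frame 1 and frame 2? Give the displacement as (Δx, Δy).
(0.4, 0.3)

The purple triangle was at (2.7, 2.4) in frame 1 and (3.1, 2.7) in frame 2.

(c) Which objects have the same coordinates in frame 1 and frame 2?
the pink triangle, the pink square, the red star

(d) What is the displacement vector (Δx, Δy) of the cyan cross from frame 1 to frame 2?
(2.2, 0.1)

The cyan cross was at (1.6, 6.1) in frame 1 and (3.8, 6.2) in frame 2.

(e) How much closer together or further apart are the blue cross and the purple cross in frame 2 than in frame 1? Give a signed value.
-0.9

Distance in frame 1: 5.1. Distance in frame 2: 4.2.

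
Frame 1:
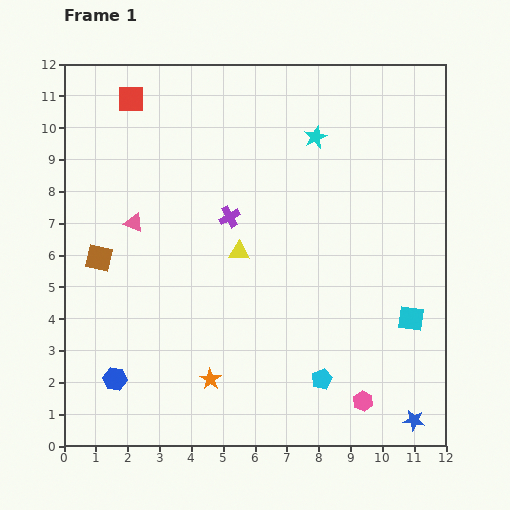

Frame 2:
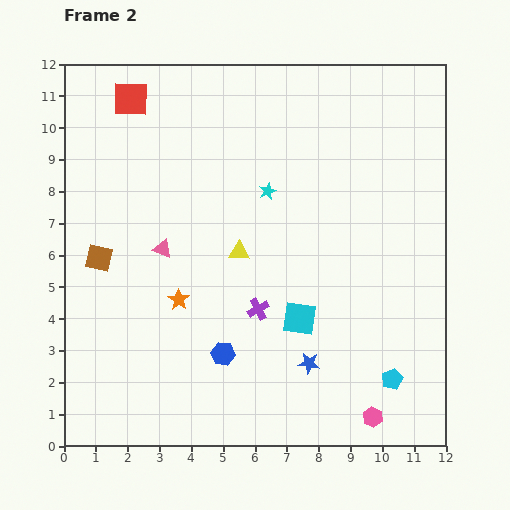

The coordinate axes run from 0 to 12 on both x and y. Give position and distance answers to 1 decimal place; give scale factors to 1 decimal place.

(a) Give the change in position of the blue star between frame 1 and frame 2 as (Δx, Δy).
(-3.3, 1.8)

The blue star was at (11.0, 0.8) in frame 1 and (7.7, 2.6) in frame 2.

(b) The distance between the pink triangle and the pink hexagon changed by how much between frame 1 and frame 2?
-0.6

Distance in frame 1: 9.1. Distance in frame 2: 8.5.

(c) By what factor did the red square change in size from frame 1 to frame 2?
1.3×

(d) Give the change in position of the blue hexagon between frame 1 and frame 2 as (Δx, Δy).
(3.4, 0.8)

The blue hexagon was at (1.6, 2.1) in frame 1 and (5.0, 2.9) in frame 2.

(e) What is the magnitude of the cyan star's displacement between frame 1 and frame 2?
2.3

The cyan star moved from (7.9, 9.7) to (6.4, 8.0), a distance of √(1.5² + 1.7²) ≈ 2.3.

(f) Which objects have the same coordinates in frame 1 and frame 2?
the red square, the yellow triangle, the brown square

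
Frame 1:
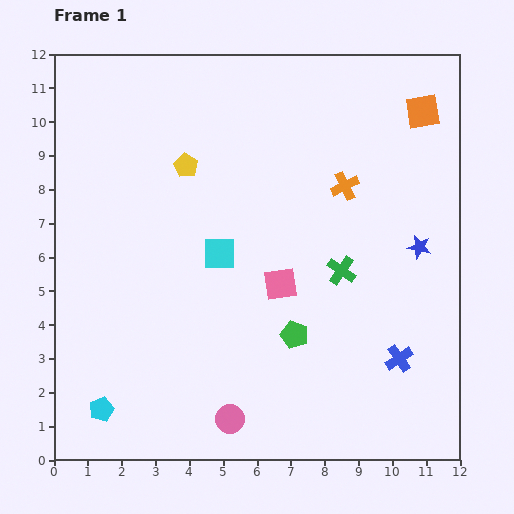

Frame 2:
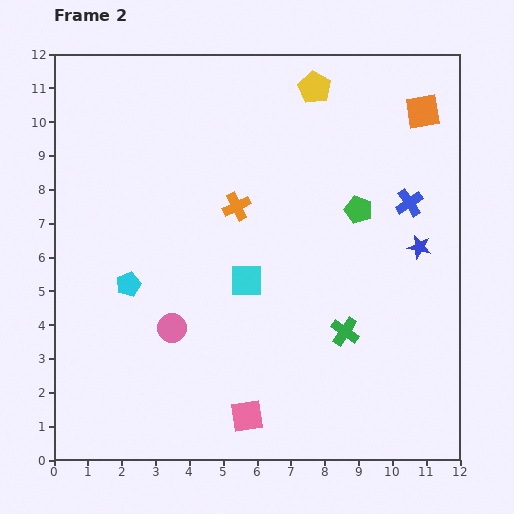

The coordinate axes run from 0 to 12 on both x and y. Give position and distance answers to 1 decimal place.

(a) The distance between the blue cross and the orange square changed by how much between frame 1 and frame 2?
-4.6

Distance in frame 1: 7.3. Distance in frame 2: 2.7.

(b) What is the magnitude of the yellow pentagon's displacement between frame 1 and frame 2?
4.4

The yellow pentagon moved from (3.9, 8.7) to (7.7, 11.0), a distance of √(3.8² + 2.3²) ≈ 4.4.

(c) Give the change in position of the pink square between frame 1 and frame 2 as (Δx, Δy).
(-1.0, -3.9)

The pink square was at (6.7, 5.2) in frame 1 and (5.7, 1.3) in frame 2.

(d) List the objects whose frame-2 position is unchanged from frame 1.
the orange square, the blue star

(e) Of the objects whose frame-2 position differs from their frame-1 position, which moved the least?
the cyan square

(moved 1.1)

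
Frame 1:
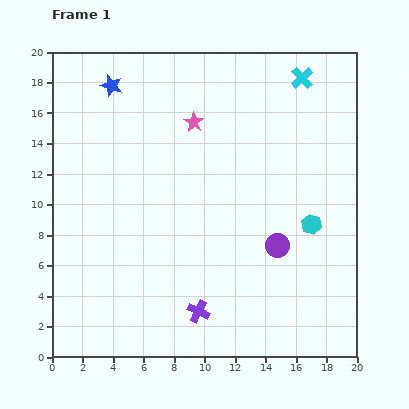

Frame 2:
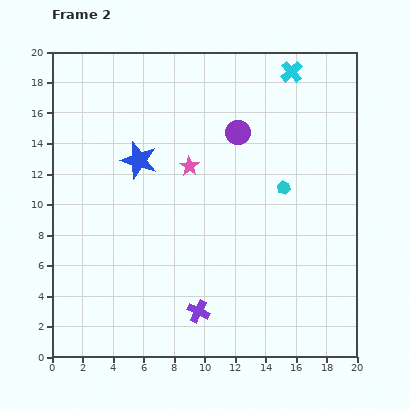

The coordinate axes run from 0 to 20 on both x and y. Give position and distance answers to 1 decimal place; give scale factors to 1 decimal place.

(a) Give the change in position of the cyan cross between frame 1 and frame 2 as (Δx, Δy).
(-0.7, 0.4)

The cyan cross was at (16.4, 18.3) in frame 1 and (15.7, 18.7) in frame 2.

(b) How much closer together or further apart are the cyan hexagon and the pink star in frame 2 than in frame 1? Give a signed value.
-3.8

Distance in frame 1: 10.2. Distance in frame 2: 6.4.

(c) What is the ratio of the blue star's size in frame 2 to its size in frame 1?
1.7×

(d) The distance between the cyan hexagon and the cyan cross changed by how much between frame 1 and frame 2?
-2.0

Distance in frame 1: 9.6. Distance in frame 2: 7.6.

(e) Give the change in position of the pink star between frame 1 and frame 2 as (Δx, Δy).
(-0.3, -2.9)

The pink star was at (9.3, 15.4) in frame 1 and (9.0, 12.5) in frame 2.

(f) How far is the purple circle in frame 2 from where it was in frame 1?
7.8

The purple circle moved from (14.8, 7.3) to (12.2, 14.7), a distance of √(2.6² + 7.4²) ≈ 7.8.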